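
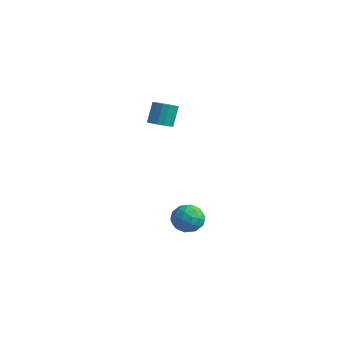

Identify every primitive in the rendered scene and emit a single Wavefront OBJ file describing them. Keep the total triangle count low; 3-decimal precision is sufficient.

v -1.947 -0.603 -3.669
v -1.006 -0.544 -3.929
v -1.534 -1.376 -2.351
v -0.593 -1.317 -2.611
v -1.08 -0.51 -2.349
v -1.335 -0.033 -3.163
v -1.205 -1.887 -3.117
v -1.46 -1.41 -3.931
v -0.548 -1.338 -3.588
v -0.47 -0.486 -3.113
v -2.07 -1.434 -3.167
v -1.992 -0.582 -2.692
v -1.513 -0.506 -3.915
v -1.027 -1.414 -2.365
v -1.313 -0.94 -2.211
v -0.76 -0.905 -2.364
v -1.706 -0.205 -3.464
v -1.153 -0.17 -3.617
v -1.196 -0.15 -2.688
v -1.387 -1.75 -2.663
v -0.834 -1.715 -2.816
v -1.78 -1.015 -3.916
v -1.227 -0.98 -4.069
v -1.344 -1.77 -3.592
v -0.69 -0.938 -3.867
v -0.448 -1.392 -3.092
v -0.807 -1.727 -3.39
v -0.957 -1.447 -3.868
v -0.645 -0.437 -3.588
v -0.402 -0.891 -2.813
v -0.688 -0.417 -2.659
v -0.838 -0.136 -3.138
v -0.375 -0.904 -3.387
v -2.138 -1.029 -3.467
v -1.895 -1.483 -2.692
v -1.702 -1.784 -3.142
v -1.852 -1.503 -3.621
v -2.092 -0.528 -3.188
v -1.85 -0.982 -2.413
v -1.583 -0.473 -2.412
v -1.733 -0.193 -2.89
v -2.165 -1.016 -2.893
v -3.274 -1.101 3.173
v -2.582 -1.089 3.274
v -2.773 -0.527 4.509
v -3.466 -0.539 4.407
v -2.647 -0.794 3.13
v -2.838 -0.232 4.365
v -2.855 -0.569 2.995
v -3.047 -0.007 4.23
v -3.16 -0.466 2.901
v -3.351 0.096 4.136
v -3.491 -0.508 2.869
v -3.682 0.054 4.104
v -3.772 -0.686 2.907
v -3.963 -0.125 4.142
v -3.939 -0.96 3.005
v -4.13 -0.398 4.24
v -3.954 -1.265 3.142
v -4.145 -0.703 4.377
v -3.813 -1.533 3.286
v -4.005 -0.971 4.521
v -3.549 -1.702 3.403
v -3.74 -1.14 4.638
v -3.222 -1.733 3.468
v -3.413 -1.171 4.703
v -2.907 -1.62 3.465
v -3.098 -1.058 4.7
v -2.676 -1.387 3.395
v -2.867 -0.825 4.63
f 1 38 17
f 38 12 41
f 17 41 6
f 38 41 17
f 1 17 13
f 17 6 18
f 13 18 2
f 17 18 13
f 1 13 22
f 13 2 23
f 22 23 8
f 13 23 22
f 1 22 34
f 22 8 37
f 34 37 11
f 22 37 34
f 1 34 38
f 34 11 42
f 38 42 12
f 34 42 38
f 2 18 29
f 18 6 32
f 29 32 10
f 18 32 29
f 6 41 19
f 41 12 40
f 19 40 5
f 41 40 19
f 12 42 39
f 42 11 35
f 39 35 3
f 42 35 39
f 11 37 36
f 37 8 24
f 36 24 7
f 37 24 36
f 8 23 28
f 23 2 25
f 28 25 9
f 23 25 28
f 4 30 16
f 30 10 31
f 16 31 5
f 30 31 16
f 4 16 14
f 16 5 15
f 14 15 3
f 16 15 14
f 4 14 21
f 14 3 20
f 21 20 7
f 14 20 21
f 4 21 26
f 21 7 27
f 26 27 9
f 21 27 26
f 4 26 30
f 26 9 33
f 30 33 10
f 26 33 30
f 5 31 19
f 31 10 32
f 19 32 6
f 31 32 19
f 3 15 39
f 15 5 40
f 39 40 12
f 15 40 39
f 7 20 36
f 20 3 35
f 36 35 11
f 20 35 36
f 9 27 28
f 27 7 24
f 28 24 8
f 27 24 28
f 10 33 29
f 33 9 25
f 29 25 2
f 33 25 29
f 44 43 47
f 44 47 45
f 45 47 48
f 45 48 46
f 47 43 49
f 47 49 48
f 48 49 50
f 48 50 46
f 49 43 51
f 49 51 50
f 50 51 52
f 50 52 46
f 51 43 53
f 51 53 52
f 52 53 54
f 52 54 46
f 53 43 55
f 53 55 54
f 54 55 56
f 54 56 46
f 55 43 57
f 55 57 56
f 56 57 58
f 56 58 46
f 57 43 59
f 57 59 58
f 58 59 60
f 58 60 46
f 59 43 61
f 59 61 60
f 60 61 62
f 60 62 46
f 61 43 63
f 61 63 62
f 62 63 64
f 62 64 46
f 63 43 65
f 63 65 64
f 64 65 66
f 64 66 46
f 65 43 67
f 65 67 66
f 66 67 68
f 66 68 46
f 67 43 69
f 67 69 68
f 68 69 70
f 68 70 46
f 69 43 44
f 69 44 70
f 70 44 45
f 70 45 46



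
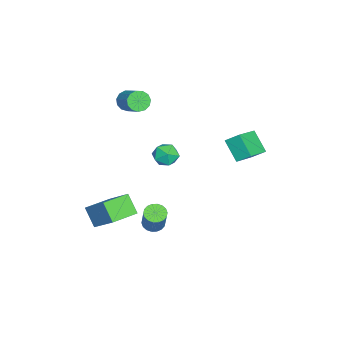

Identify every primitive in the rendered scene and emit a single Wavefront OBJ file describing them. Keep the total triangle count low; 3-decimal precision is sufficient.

v 0.466 -1.531 -4.384
v 1.028 -1.231 -4.741
v 1.936 -0.949 -3.072
v 1.374 -1.249 -2.716
v 0.837 -0.976 -4.68
v 1.744 -0.694 -3.011
v 0.572 -0.83 -4.56
v 1.48 -0.549 -2.892
v 0.286 -0.824 -4.406
v 1.194 -0.542 -2.737
v 0.036 -0.957 -4.247
v 0.944 -0.675 -2.579
v -0.129 -1.204 -4.116
v 0.779 -0.922 -2.447
v -0.176 -1.516 -4.037
v 0.731 -1.234 -2.369
v -0.096 -1.831 -4.028
v 0.812 -1.549 -2.359
v 0.096 -2.086 -4.089
v 1.003 -1.804 -2.42
v 0.36 -2.231 -4.208
v 1.268 -1.95 -2.54
v 0.646 -2.238 -4.363
v 1.554 -1.956 -2.694
v 0.896 -2.105 -4.521
v 1.804 -1.823 -2.853
v 1.061 -1.858 -4.653
v 1.969 -1.576 -2.984
v 1.109 -1.546 -4.731
v 2.016 -1.264 -3.063
v 0.786 -4.159 -2.228
v 1.78 -2.827 -0.802
v 1.498 -3.471 -3.368
v 2.493 -2.139 -1.942
v 2.207 -5.381 -2.078
v 3.202 -4.049 -0.652
v 2.92 -4.693 -3.218
v 3.914 -3.361 -1.792
v -1.854 -0.28 0.237
v -1.344 -0.94 0.705
v -2.676 -1.4 -0.445
v -2.166 -2.06 0.023
v -2.773 -1.497 0.502
v -2.265 -0.805 0.924
v -1.755 -1.535 -0.664
v -1.247 -0.843 -0.242
v -1.282 -1.715 0.149
v -1.911 -1.692 0.869
v -2.109 -0.648 -0.609
v -2.738 -0.625 0.111
v -4.009 -3.838 3.436
v -3.565 -3.786 2.784
v -2.367 -2.89 3.673
v -2.811 -2.942 4.324
v -3.831 -3.429 2.784
v -2.633 -2.533 3.672
v -4.154 -3.203 2.99
v -2.956 -2.306 3.878
v -4.43 -3.177 3.337
v -3.233 -2.281 4.226
v -4.573 -3.362 3.716
v -3.376 -2.466 4.605
v -4.537 -3.698 4.006
v -3.339 -2.802 4.895
v -4.333 -4.079 4.115
v -3.135 -3.182 5.004
v -4.026 -4.383 4.008
v -2.828 -3.486 4.897
v -3.713 -4.514 3.719
v -2.516 -3.617 4.608
v -3.495 -4.431 3.341
v -2.297 -3.534 4.229
v -3.439 -4.159 2.992
v -2.242 -3.263 3.881
v -4.292 3.857 -1.202
v -5.204 3 0.007
v -4.214 4.756 -0.506
v -5.125 3.899 0.704
v -2.595 3.121 -0.444
v -3.506 2.264 0.766
v -2.516 4.02 0.253
v -3.428 3.163 1.462
f 2 1 5
f 2 5 3
f 3 5 6
f 3 6 4
f 5 1 7
f 5 7 6
f 6 7 8
f 6 8 4
f 7 1 9
f 7 9 8
f 8 9 10
f 8 10 4
f 9 1 11
f 9 11 10
f 10 11 12
f 10 12 4
f 11 1 13
f 11 13 12
f 12 13 14
f 12 14 4
f 13 1 15
f 13 15 14
f 14 15 16
f 14 16 4
f 15 1 17
f 15 17 16
f 16 17 18
f 16 18 4
f 17 1 19
f 17 19 18
f 18 19 20
f 18 20 4
f 19 1 21
f 19 21 20
f 20 21 22
f 20 22 4
f 21 1 23
f 21 23 22
f 22 23 24
f 22 24 4
f 23 1 25
f 23 25 24
f 24 25 26
f 24 26 4
f 25 1 27
f 25 27 26
f 26 27 28
f 26 28 4
f 27 1 29
f 27 29 28
f 28 29 30
f 28 30 4
f 29 1 2
f 29 2 30
f 30 2 3
f 30 3 4
f 32 34 31
f 35 32 31
f 31 34 33
f 33 35 31
f 32 38 34
f 36 32 35
f 36 38 32
f 34 38 33
f 37 35 33
f 33 38 37
f 37 36 35
f 38 36 37
f 39 50 44
f 39 44 40
f 39 40 46
f 39 46 49
f 39 49 50
f 40 44 48
f 44 50 43
f 50 49 41
f 49 46 45
f 46 40 47
f 42 48 43
f 42 43 41
f 42 41 45
f 42 45 47
f 42 47 48
f 43 48 44
f 41 43 50
f 45 41 49
f 47 45 46
f 48 47 40
f 52 51 55
f 52 55 53
f 53 55 56
f 53 56 54
f 55 51 57
f 55 57 56
f 56 57 58
f 56 58 54
f 57 51 59
f 57 59 58
f 58 59 60
f 58 60 54
f 59 51 61
f 59 61 60
f 60 61 62
f 60 62 54
f 61 51 63
f 61 63 62
f 62 63 64
f 62 64 54
f 63 51 65
f 63 65 64
f 64 65 66
f 64 66 54
f 65 51 67
f 65 67 66
f 66 67 68
f 66 68 54
f 67 51 69
f 67 69 68
f 68 69 70
f 68 70 54
f 69 51 71
f 69 71 70
f 70 71 72
f 70 72 54
f 71 51 73
f 71 73 72
f 72 73 74
f 72 74 54
f 73 51 52
f 73 52 74
f 74 52 53
f 74 53 54
f 76 78 75
f 79 76 75
f 75 78 77
f 77 79 75
f 76 82 78
f 80 76 79
f 80 82 76
f 78 82 77
f 81 79 77
f 77 82 81
f 81 80 79
f 82 80 81



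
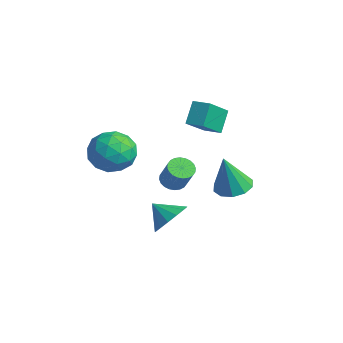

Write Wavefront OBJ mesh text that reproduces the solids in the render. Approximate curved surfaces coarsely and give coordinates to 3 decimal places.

v -1.465 -3.525 3.261
v -1.073 -3.971 2.256
v -3.167 -3.269 2.484
v -2.775 -3.715 1.479
v -2.905 -4.404 2.412
v -1.853 -4.562 2.892
v -2.387 -2.678 1.848
v -1.335 -2.836 2.328
v -1.643 -3.448 1.383
v -1.963 -4.514 1.732
v -2.277 -2.726 3.008
v -2.597 -3.792 3.357
v -1.12 -3.771 2.827
v -3.12 -3.469 1.913
v -3.197 -3.874 2.461
v -2.966 -4.136 1.871
v -1.578 -4.118 3.201
v -1.348 -4.38 2.61
v -2.424 -4.635 2.702
v -2.892 -2.86 2.13
v -2.662 -3.122 1.539
v -1.274 -3.104 2.869
v -1.043 -3.366 2.279
v -1.816 -2.605 2.038
v -1.224 -3.725 1.723
v -2.224 -3.574 1.266
v -1.996 -2.965 1.483
v -1.378 -3.058 1.765
v -1.412 -4.352 1.928
v -2.413 -4.201 1.471
v -2.489 -4.606 2.019
v -1.871 -4.7 2.302
v -1.747 -4.044 1.414
v -1.827 -3.039 3.269
v -2.828 -2.888 2.812
v -2.369 -2.54 2.438
v -1.751 -2.634 2.721
v -2.016 -3.666 3.474
v -3.016 -3.515 3.017
v -2.862 -4.182 2.975
v -2.244 -4.275 3.257
v -2.493 -3.196 3.326
v -3.348 2.163 2.779
v -2.807 0.864 3.885
v -2.565 2.574 2.879
v -2.024 1.275 3.985
v -2.876 1.505 1.775
v -2.335 0.206 2.881
v -2.093 1.916 1.875
v -1.552 0.617 2.981
v 0.595 -2.287 -0.863
v 1.087 -1.96 -0.081
v -0.215 -2.753 -0.157
v 0.767 -1.585 -0.201
v 0.401 -1.398 -0.498
v 0.086 -1.45 -0.893
v -0.092 -1.726 -1.28
v -0.086 -2.152 -1.555
v 0.102 -2.615 -1.644
v 0.422 -2.99 -1.524
v 0.789 -3.176 -1.227
v 1.103 -3.125 -0.832
v 1.281 -2.849 -0.445
v 1.275 -2.422 -0.17
v 0.202 1.1 -0.067
v 0.948 0.601 -0.215
v 0.218 0.56 1.847
v 1.111 1.119 -0.07
v 0.928 1.63 0.076
v 0.466 1.939 0.167
v -0.096 1.927 0.169
v -0.545 1.6 0.08
v -0.708 1.082 -0.065
v -0.524 0.571 -0.211
v -0.063 0.262 -0.302
v 0.499 0.274 -0.304
v -2.521 -0.315 -0.693
v -2.143 0.16 -0.924
v -1.38 0.13 0.262
v -1.759 -0.345 0.493
v -2.322 0.293 -0.805
v -1.56 0.264 0.38
v -2.533 0.334 -0.669
v -1.77 0.305 0.517
v -2.741 0.276 -0.537
v -1.979 0.247 0.649
v -2.916 0.128 -0.428
v -2.154 0.099 0.758
v -3.031 -0.087 -0.36
v -2.268 -0.117 0.826
v -3.068 -0.338 -0.342
v -2.306 -0.367 0.844
v -3.022 -0.584 -0.378
v -2.26 -0.614 0.808
v -2.9 -0.79 -0.462
v -2.137 -0.82 0.724
v -2.72 -0.924 -0.58
v -1.958 -0.953 0.605
v -2.51 -0.965 -0.717
v -1.747 -0.994 0.469
v -2.301 -0.907 -0.849
v -1.539 -0.936 0.337
v -2.126 -0.759 -0.958
v -1.364 -0.788 0.228
v -2.012 -0.543 -1.026
v -1.249 -0.573 0.16
v -1.974 -0.293 -1.044
v -1.212 -0.322 0.142
v -2.02 -0.046 -1.008
v -1.258 -0.076 0.178
f 1 38 17
f 38 12 41
f 17 41 6
f 38 41 17
f 1 17 13
f 17 6 18
f 13 18 2
f 17 18 13
f 1 13 22
f 13 2 23
f 22 23 8
f 13 23 22
f 1 22 34
f 22 8 37
f 34 37 11
f 22 37 34
f 1 34 38
f 34 11 42
f 38 42 12
f 34 42 38
f 2 18 29
f 18 6 32
f 29 32 10
f 18 32 29
f 6 41 19
f 41 12 40
f 19 40 5
f 41 40 19
f 12 42 39
f 42 11 35
f 39 35 3
f 42 35 39
f 11 37 36
f 37 8 24
f 36 24 7
f 37 24 36
f 8 23 28
f 23 2 25
f 28 25 9
f 23 25 28
f 4 30 16
f 30 10 31
f 16 31 5
f 30 31 16
f 4 16 14
f 16 5 15
f 14 15 3
f 16 15 14
f 4 14 21
f 14 3 20
f 21 20 7
f 14 20 21
f 4 21 26
f 21 7 27
f 26 27 9
f 21 27 26
f 4 26 30
f 26 9 33
f 30 33 10
f 26 33 30
f 5 31 19
f 31 10 32
f 19 32 6
f 31 32 19
f 3 15 39
f 15 5 40
f 39 40 12
f 15 40 39
f 7 20 36
f 20 3 35
f 36 35 11
f 20 35 36
f 9 27 28
f 27 7 24
f 28 24 8
f 27 24 28
f 10 33 29
f 33 9 25
f 29 25 2
f 33 25 29
f 44 46 43
f 47 44 43
f 43 46 45
f 45 47 43
f 44 50 46
f 48 44 47
f 48 50 44
f 46 50 45
f 49 47 45
f 45 50 49
f 49 48 47
f 50 48 49
f 52 51 54
f 52 54 53
f 54 51 55
f 54 55 53
f 55 51 56
f 55 56 53
f 56 51 57
f 56 57 53
f 57 51 58
f 57 58 53
f 58 51 59
f 58 59 53
f 59 51 60
f 59 60 53
f 60 51 61
f 60 61 53
f 61 51 62
f 61 62 53
f 62 51 63
f 62 63 53
f 63 51 64
f 63 64 53
f 64 51 52
f 64 52 53
f 66 65 68
f 66 68 67
f 68 65 69
f 68 69 67
f 69 65 70
f 69 70 67
f 70 65 71
f 70 71 67
f 71 65 72
f 71 72 67
f 72 65 73
f 72 73 67
f 73 65 74
f 73 74 67
f 74 65 75
f 74 75 67
f 75 65 76
f 75 76 67
f 76 65 66
f 76 66 67
f 78 77 81
f 78 81 79
f 79 81 82
f 79 82 80
f 81 77 83
f 81 83 82
f 82 83 84
f 82 84 80
f 83 77 85
f 83 85 84
f 84 85 86
f 84 86 80
f 85 77 87
f 85 87 86
f 86 87 88
f 86 88 80
f 87 77 89
f 87 89 88
f 88 89 90
f 88 90 80
f 89 77 91
f 89 91 90
f 90 91 92
f 90 92 80
f 91 77 93
f 91 93 92
f 92 93 94
f 92 94 80
f 93 77 95
f 93 95 94
f 94 95 96
f 94 96 80
f 95 77 97
f 95 97 96
f 96 97 98
f 96 98 80
f 97 77 99
f 97 99 98
f 98 99 100
f 98 100 80
f 99 77 101
f 99 101 100
f 100 101 102
f 100 102 80
f 101 77 103
f 101 103 102
f 102 103 104
f 102 104 80
f 103 77 105
f 103 105 104
f 104 105 106
f 104 106 80
f 105 77 107
f 105 107 106
f 106 107 108
f 106 108 80
f 107 77 109
f 107 109 108
f 108 109 110
f 108 110 80
f 109 77 78
f 109 78 110
f 110 78 79
f 110 79 80



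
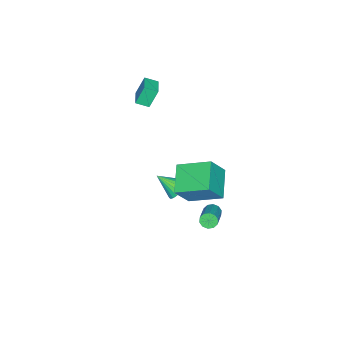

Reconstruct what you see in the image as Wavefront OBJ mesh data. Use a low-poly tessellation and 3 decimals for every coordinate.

v 4.491 2.064 -0.14
v 2.993 1.342 0.55
v 4.005 3.863 0.69
v 2.507 3.141 1.379
v 5.313 1.659 1.221
v 3.815 0.937 1.91
v 4.827 3.458 2.05
v 3.329 2.736 2.74
v 1.848 2.061 -3.843
v 2.139 1.841 -4.213
v 3.423 2.319 -3.488
v 3.132 2.539 -3.117
v 2.077 2.144 -4.302
v 3.361 2.621 -3.577
v 1.927 2.414 -4.216
v 3.211 2.892 -3.491
v 1.747 2.55 -3.987
v 3.031 3.028 -3.262
v 1.606 2.499 -3.703
v 2.89 2.977 -2.978
v 1.557 2.281 -3.472
v 2.841 2.759 -2.747
v 1.619 1.979 -3.383
v 2.903 2.456 -2.658
v 1.769 1.708 -3.469
v 3.053 2.186 -2.744
v 1.949 1.572 -3.698
v 3.233 2.05 -2.973
v 2.09 1.623 -3.982
v 3.374 2.101 -3.257
v 2.776 0.413 -1.676
v 3.042 0.038 -2.243
v 3.064 -0.733 -0.784
v 3.289 0.18 -2.14
v 3.448 0.362 -1.957
v 3.491 0.554 -1.725
v 3.41 0.721 -1.485
v 3.22 0.834 -1.277
v 2.953 0.875 -1.139
v 2.655 0.836 -1.093
v 2.379 0.724 -1.149
v 2.171 0.558 -1.295
v 2.068 0.367 -1.507
v 2.087 0.184 -1.749
v 2.226 0.04 -1.977
v 2.46 -0.039 -2.154
v 2.748 -0.04 -2.248
v 0.773 -3.388 3.337
v 0.341 -3.071 4.51
v 0.444 -2.713 3.033
v 0.012 -2.396 4.206
v 1.708 -2.844 3.534
v 1.276 -2.527 4.707
v 1.379 -2.169 3.23
v 0.947 -1.852 4.403
f 2 4 1
f 5 2 1
f 1 4 3
f 3 5 1
f 2 8 4
f 6 2 5
f 6 8 2
f 4 8 3
f 7 5 3
f 3 8 7
f 7 6 5
f 8 6 7
f 10 9 13
f 10 13 11
f 11 13 14
f 11 14 12
f 13 9 15
f 13 15 14
f 14 15 16
f 14 16 12
f 15 9 17
f 15 17 16
f 16 17 18
f 16 18 12
f 17 9 19
f 17 19 18
f 18 19 20
f 18 20 12
f 19 9 21
f 19 21 20
f 20 21 22
f 20 22 12
f 21 9 23
f 21 23 22
f 22 23 24
f 22 24 12
f 23 9 25
f 23 25 24
f 24 25 26
f 24 26 12
f 25 9 27
f 25 27 26
f 26 27 28
f 26 28 12
f 27 9 29
f 27 29 28
f 28 29 30
f 28 30 12
f 29 9 10
f 29 10 30
f 30 10 11
f 30 11 12
f 32 31 34
f 32 34 33
f 34 31 35
f 34 35 33
f 35 31 36
f 35 36 33
f 36 31 37
f 36 37 33
f 37 31 38
f 37 38 33
f 38 31 39
f 38 39 33
f 39 31 40
f 39 40 33
f 40 31 41
f 40 41 33
f 41 31 42
f 41 42 33
f 42 31 43
f 42 43 33
f 43 31 44
f 43 44 33
f 44 31 45
f 44 45 33
f 45 31 46
f 45 46 33
f 46 31 47
f 46 47 33
f 47 31 32
f 47 32 33
f 49 51 48
f 52 49 48
f 48 51 50
f 50 52 48
f 49 55 51
f 53 49 52
f 53 55 49
f 51 55 50
f 54 52 50
f 50 55 54
f 54 53 52
f 55 53 54



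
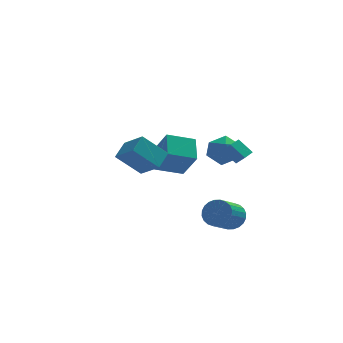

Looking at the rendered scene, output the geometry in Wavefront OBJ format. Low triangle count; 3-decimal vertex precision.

v 3.576 -2.995 -1.561
v 4.302 -3.588 -1.489
v 3.31 -4.697 -0.607
v 2.584 -4.105 -0.679
v 4.345 -3.385 -1.186
v 3.353 -4.494 -0.304
v 4.27 -3.123 -0.94
v 3.278 -4.232 -0.058
v 4.09 -2.842 -0.789
v 3.098 -3.951 0.093
v 3.832 -2.584 -0.756
v 2.84 -3.693 0.126
v 3.534 -2.388 -0.845
v 2.542 -3.498 0.037
v 3.243 -2.285 -1.043
v 2.251 -3.395 -0.161
v 3.003 -2.291 -1.32
v 2.011 -3.4 -0.438
v 2.85 -2.403 -1.633
v 1.858 -3.512 -0.751
v 2.807 -2.606 -1.936
v 1.815 -3.715 -1.054
v 2.882 -2.868 -2.182
v 1.89 -3.977 -1.3
v 3.062 -3.149 -2.333
v 2.07 -4.258 -1.451
v 3.32 -3.407 -2.366
v 2.328 -4.516 -1.484
v 3.618 -3.602 -2.277
v 2.626 -4.712 -1.395
v 3.909 -3.705 -2.079
v 2.917 -4.815 -1.197
v 4.149 -3.7 -1.802
v 3.157 -4.809 -0.92
v -1.866 -2.987 3.902
v -1.232 -2.019 4.516
v -2.729 -1.816 2.947
v -2.095 -0.848 3.561
v -0.445 -3.052 2.539
v 0.189 -2.084 3.153
v -1.308 -1.881 1.584
v -0.674 -0.913 2.198
v 1.779 3.137 -0.945
v 0.047 2.96 -0.382
v 1.919 4.661 -0.036
v 0.187 4.484 0.527
v 2.433 2.076 0.733
v 0.701 1.899 1.296
v 2.573 3.6 1.642
v 0.841 3.423 2.205
v 2.904 -3.762 3.936
v 3.309 -4.218 4.542
v 3.434 -3.146 4.045
v 3.839 -3.602 4.652
v 3.601 -4.218 3.128
v 4.006 -4.674 3.735
v 4.131 -3.602 3.238
v 4.536 -4.058 3.844
v 3.064 -0.051 2.929
v 4.158 -0.217 2.792
v 2.762 -1.803 2.628
v 3.856 -1.969 2.491
v 3.452 -1.718 3.499
v 3.639 -0.635 3.685
v 3.281 -1.385 1.735
v 3.468 -0.302 1.921
v 4.292 -1.041 2.054
v 4.397 -1.246 3.145
v 2.523 -0.774 2.275
v 2.628 -0.979 3.366
f 2 1 5
f 2 5 3
f 3 5 6
f 3 6 4
f 5 1 7
f 5 7 6
f 6 7 8
f 6 8 4
f 7 1 9
f 7 9 8
f 8 9 10
f 8 10 4
f 9 1 11
f 9 11 10
f 10 11 12
f 10 12 4
f 11 1 13
f 11 13 12
f 12 13 14
f 12 14 4
f 13 1 15
f 13 15 14
f 14 15 16
f 14 16 4
f 15 1 17
f 15 17 16
f 16 17 18
f 16 18 4
f 17 1 19
f 17 19 18
f 18 19 20
f 18 20 4
f 19 1 21
f 19 21 20
f 20 21 22
f 20 22 4
f 21 1 23
f 21 23 22
f 22 23 24
f 22 24 4
f 23 1 25
f 23 25 24
f 24 25 26
f 24 26 4
f 25 1 27
f 25 27 26
f 26 27 28
f 26 28 4
f 27 1 29
f 27 29 28
f 28 29 30
f 28 30 4
f 29 1 31
f 29 31 30
f 30 31 32
f 30 32 4
f 31 1 33
f 31 33 32
f 32 33 34
f 32 34 4
f 33 1 2
f 33 2 34
f 34 2 3
f 34 3 4
f 36 38 35
f 39 36 35
f 35 38 37
f 37 39 35
f 36 42 38
f 40 36 39
f 40 42 36
f 38 42 37
f 41 39 37
f 37 42 41
f 41 40 39
f 42 40 41
f 44 46 43
f 47 44 43
f 43 46 45
f 45 47 43
f 44 50 46
f 48 44 47
f 48 50 44
f 46 50 45
f 49 47 45
f 45 50 49
f 49 48 47
f 50 48 49
f 52 54 51
f 55 52 51
f 51 54 53
f 53 55 51
f 52 58 54
f 56 52 55
f 56 58 52
f 54 58 53
f 57 55 53
f 53 58 57
f 57 56 55
f 58 56 57
f 59 70 64
f 59 64 60
f 59 60 66
f 59 66 69
f 59 69 70
f 60 64 68
f 64 70 63
f 70 69 61
f 69 66 65
f 66 60 67
f 62 68 63
f 62 63 61
f 62 61 65
f 62 65 67
f 62 67 68
f 63 68 64
f 61 63 70
f 65 61 69
f 67 65 66
f 68 67 60



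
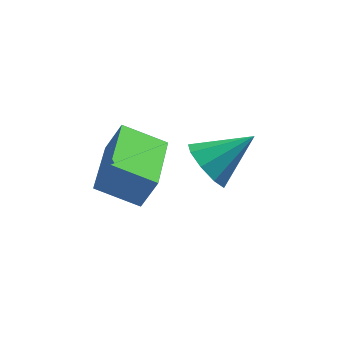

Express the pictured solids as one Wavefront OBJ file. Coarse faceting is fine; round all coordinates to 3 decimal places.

v -3.821 -3.388 -0.209
v -3.332 -3.347 0.82
v -3.416 -1.356 -0.482
v -2.928 -1.315 0.547
v -2.532 -3.725 -0.807
v -2.044 -3.684 0.222
v -2.128 -1.693 -1.08
v -1.639 -1.652 -0.051
v -0.448 -0.914 -2.062
v 0.091 -1.158 -2.766
v 0.968 -0.506 -1.118
v -0.056 -0.547 -2.809
v -0.387 -0.109 -2.502
v -0.746 -0.047 -1.989
v -0.966 -0.391 -1.51
v -0.944 -0.98 -1.289
v -0.689 -1.538 -1.43
v -0.322 -1.804 -1.866
v -0.014 -1.654 -2.394
f 2 4 1
f 5 2 1
f 1 4 3
f 3 5 1
f 2 8 4
f 6 2 5
f 6 8 2
f 4 8 3
f 7 5 3
f 3 8 7
f 7 6 5
f 8 6 7
f 10 9 12
f 10 12 11
f 12 9 13
f 12 13 11
f 13 9 14
f 13 14 11
f 14 9 15
f 14 15 11
f 15 9 16
f 15 16 11
f 16 9 17
f 16 17 11
f 17 9 18
f 17 18 11
f 18 9 19
f 18 19 11
f 19 9 10
f 19 10 11



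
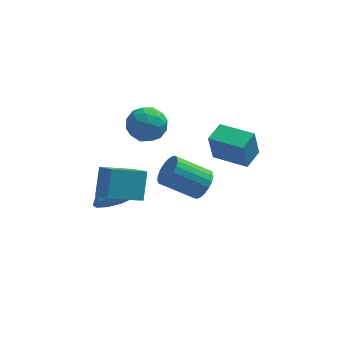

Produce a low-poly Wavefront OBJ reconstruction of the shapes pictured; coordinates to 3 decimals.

v -2.936 -3.115 1.874
v -2.718 -2.051 3.169
v -3.545 -2.076 1.122
v -3.327 -1.012 2.416
v -1.193 -2.608 1.164
v -0.975 -1.544 2.458
v -1.802 -1.569 0.411
v -1.584 -0.505 1.706
v -1.525 4.763 0.825
v -0.634 5.033 1.528
v -1.146 2.927 1.052
v -0.255 3.197 1.755
v -1.353 3.385 2.105
v -1.587 4.52 1.965
v -0.193 3.44 0.615
v -0.427 4.575 0.475
v 0.189 4.216 1.399
v -0.527 4.182 2.319
v -1.253 3.778 0.261
v -1.969 3.744 1.181
v -1.113 5.059 1.157
v -0.667 2.901 1.423
v -1.312 3.011 1.629
v -0.789 3.17 2.042
v -1.673 4.757 1.413
v -1.149 4.916 1.827
v -1.571 3.947 2.166
v -0.631 3.044 0.753
v -0.107 3.203 1.167
v -0.991 4.79 0.538
v -0.468 4.949 0.951
v -0.209 4.013 0.414
v -0.105 4.738 1.494
v 0.118 3.659 1.627
v 0.154 3.802 0.957
v 0.016 4.469 0.875
v -0.526 4.718 2.035
v -0.304 3.639 2.169
v -0.949 3.749 2.374
v -1.086 4.416 2.292
v -0.043 4.237 1.959
v -1.476 4.321 0.411
v -1.254 3.242 0.545
v -0.694 3.544 0.288
v -0.831 4.211 0.206
v -1.898 4.301 0.953
v -1.675 3.222 1.086
v -1.796 3.491 1.705
v -1.934 4.158 1.623
v -1.737 3.723 0.621
v 1.752 -1.962 1.726
v 2.234 -1.684 2.434
v 0.49 -1.579 3.581
v 0.008 -1.858 2.874
v 2.144 -1.36 2.268
v 0.401 -1.256 3.415
v 1.987 -1.141 2.009
v 0.243 -1.036 3.156
v 1.789 -1.064 1.701
v 0.045 -0.959 2.848
v 1.585 -1.142 1.397
v -0.159 -1.037 2.545
v 1.409 -1.361 1.151
v -0.335 -1.257 2.298
v 1.293 -1.685 1.003
v -0.451 -1.581 2.151
v 1.256 -2.057 0.981
v -0.488 -1.952 2.128
v 1.305 -2.412 1.088
v -0.439 -2.308 2.235
v 1.431 -2.69 1.305
v -0.313 -2.585 2.452
v 1.613 -2.842 1.595
v -0.131 -2.737 2.742
v 1.818 -2.841 1.908
v 0.074 -2.737 3.055
v 2.013 -2.689 2.189
v 0.269 -2.584 3.336
v 2.162 -2.411 2.39
v 0.418 -2.306 3.537
v 2.24 -2.056 2.477
v 0.496 -1.951 3.624
v 4.13 0.598 0.686
v 3.857 0.421 2.375
v 2.444 1.699 0.529
v 2.171 1.522 2.218
v 4.789 1.638 0.902
v 4.516 1.461 2.591
v 3.103 2.739 0.745
v 2.83 2.562 2.434
v -2.708 0.456 -1.819
v -2.098 0.158 -1.004
v -3.192 2.084 -0.861
v -1.71 0.55 -1.475
v -1.789 0.898 -2.106
v -2.298 1.039 -2.603
v -2.999 0.907 -2.733
v -3.564 0.564 -2.435
v -3.729 0.17 -1.849
v -3.416 -0.09 -1.248
v -2.772 -0.095 -0.915
f 2 4 1
f 5 2 1
f 1 4 3
f 3 5 1
f 2 8 4
f 6 2 5
f 6 8 2
f 4 8 3
f 7 5 3
f 3 8 7
f 7 6 5
f 8 6 7
f 9 46 25
f 46 20 49
f 25 49 14
f 46 49 25
f 9 25 21
f 25 14 26
f 21 26 10
f 25 26 21
f 9 21 30
f 21 10 31
f 30 31 16
f 21 31 30
f 9 30 42
f 30 16 45
f 42 45 19
f 30 45 42
f 9 42 46
f 42 19 50
f 46 50 20
f 42 50 46
f 10 26 37
f 26 14 40
f 37 40 18
f 26 40 37
f 14 49 27
f 49 20 48
f 27 48 13
f 49 48 27
f 20 50 47
f 50 19 43
f 47 43 11
f 50 43 47
f 19 45 44
f 45 16 32
f 44 32 15
f 45 32 44
f 16 31 36
f 31 10 33
f 36 33 17
f 31 33 36
f 12 38 24
f 38 18 39
f 24 39 13
f 38 39 24
f 12 24 22
f 24 13 23
f 22 23 11
f 24 23 22
f 12 22 29
f 22 11 28
f 29 28 15
f 22 28 29
f 12 29 34
f 29 15 35
f 34 35 17
f 29 35 34
f 12 34 38
f 34 17 41
f 38 41 18
f 34 41 38
f 13 39 27
f 39 18 40
f 27 40 14
f 39 40 27
f 11 23 47
f 23 13 48
f 47 48 20
f 23 48 47
f 15 28 44
f 28 11 43
f 44 43 19
f 28 43 44
f 17 35 36
f 35 15 32
f 36 32 16
f 35 32 36
f 18 41 37
f 41 17 33
f 37 33 10
f 41 33 37
f 52 51 55
f 52 55 53
f 53 55 56
f 53 56 54
f 55 51 57
f 55 57 56
f 56 57 58
f 56 58 54
f 57 51 59
f 57 59 58
f 58 59 60
f 58 60 54
f 59 51 61
f 59 61 60
f 60 61 62
f 60 62 54
f 61 51 63
f 61 63 62
f 62 63 64
f 62 64 54
f 63 51 65
f 63 65 64
f 64 65 66
f 64 66 54
f 65 51 67
f 65 67 66
f 66 67 68
f 66 68 54
f 67 51 69
f 67 69 68
f 68 69 70
f 68 70 54
f 69 51 71
f 69 71 70
f 70 71 72
f 70 72 54
f 71 51 73
f 71 73 72
f 72 73 74
f 72 74 54
f 73 51 75
f 73 75 74
f 74 75 76
f 74 76 54
f 75 51 77
f 75 77 76
f 76 77 78
f 76 78 54
f 77 51 79
f 77 79 78
f 78 79 80
f 78 80 54
f 79 51 81
f 79 81 80
f 80 81 82
f 80 82 54
f 81 51 52
f 81 52 82
f 82 52 53
f 82 53 54
f 84 86 83
f 87 84 83
f 83 86 85
f 85 87 83
f 84 90 86
f 88 84 87
f 88 90 84
f 86 90 85
f 89 87 85
f 85 90 89
f 89 88 87
f 90 88 89
f 92 91 94
f 92 94 93
f 94 91 95
f 94 95 93
f 95 91 96
f 95 96 93
f 96 91 97
f 96 97 93
f 97 91 98
f 97 98 93
f 98 91 99
f 98 99 93
f 99 91 100
f 99 100 93
f 100 91 101
f 100 101 93
f 101 91 92
f 101 92 93



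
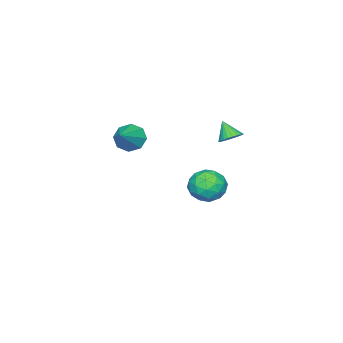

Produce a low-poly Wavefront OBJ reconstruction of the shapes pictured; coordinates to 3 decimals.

v -3.171 -0.095 -0.039
v -2.596 -0.299 -0.053
v -3.369 -0.705 0.779
v -2.575 -0.112 0.093
v -2.645 0.078 0.218
v -2.795 0.242 0.303
v -3.002 0.355 0.337
v -3.235 0.399 0.314
v -3.458 0.368 0.236
v -3.637 0.266 0.117
v -3.745 0.11 -0.026
v -3.766 -0.078 -0.171
v -3.696 -0.268 -0.296
v -3.547 -0.432 -0.382
v -3.34 -0.544 -0.415
v -3.107 -0.588 -0.392
v -2.884 -0.557 -0.315
v -2.705 -0.456 -0.196
v -2.677 -0.433 -3.823
v -2.025 -1.06 -3.45
v -3.855 -1.32 -3.25
v -3.203 -1.947 -2.877
v -3.29 -1.049 -2.5
v -2.562 -0.5 -2.854
v -3.318 -1.88 -3.846
v -2.59 -1.331 -4.2
v -2.421 -1.953 -3.464
v -2.404 -1.44 -2.633
v -3.476 -0.94 -4.067
v -3.459 -0.427 -3.236
v -2.247 -0.669 -3.686
v -3.633 -1.711 -3.014
v -3.684 -1.184 -2.792
v -3.3 -1.552 -2.573
v -2.563 -0.34 -3.336
v -2.18 -0.708 -3.117
v -2.923 -0.702 -2.559
v -3.7 -1.672 -3.583
v -3.317 -2.04 -3.364
v -2.58 -0.828 -4.127
v -2.196 -1.196 -3.908
v -2.957 -1.678 -4.141
v -2.097 -1.562 -3.476
v -2.79 -2.083 -3.14
v -2.857 -2.044 -3.709
v -2.429 -1.722 -3.917
v -2.087 -1.26 -2.987
v -2.779 -1.781 -2.651
v -2.83 -1.254 -2.429
v -2.402 -0.932 -2.637
v -2.32 -1.785 -2.996
v -3.101 -0.599 -4.049
v -3.793 -1.12 -3.713
v -3.478 -1.448 -4.063
v -3.05 -1.126 -4.271
v -3.09 -0.297 -3.56
v -3.783 -0.818 -3.224
v -3.451 -0.658 -2.783
v -3.023 -0.336 -2.991
v -3.56 -0.595 -3.704
v 2.214 -1.695 1.766
v 2.563 -1.521 1.125
v 3.466 -1.305 2.554
v 2.281 -1.074 1.351
v 1.96 -0.992 1.82
v 1.788 -1.322 2.257
v 1.865 -1.87 2.407
v 2.147 -2.317 2.181
v 2.468 -2.399 1.712
v 2.64 -2.069 1.275
f 2 1 4
f 2 4 3
f 4 1 5
f 4 5 3
f 5 1 6
f 5 6 3
f 6 1 7
f 6 7 3
f 7 1 8
f 7 8 3
f 8 1 9
f 8 9 3
f 9 1 10
f 9 10 3
f 10 1 11
f 10 11 3
f 11 1 12
f 11 12 3
f 12 1 13
f 12 13 3
f 13 1 14
f 13 14 3
f 14 1 15
f 14 15 3
f 15 1 16
f 15 16 3
f 16 1 17
f 16 17 3
f 17 1 18
f 17 18 3
f 18 1 2
f 18 2 3
f 19 56 35
f 56 30 59
f 35 59 24
f 56 59 35
f 19 35 31
f 35 24 36
f 31 36 20
f 35 36 31
f 19 31 40
f 31 20 41
f 40 41 26
f 31 41 40
f 19 40 52
f 40 26 55
f 52 55 29
f 40 55 52
f 19 52 56
f 52 29 60
f 56 60 30
f 52 60 56
f 20 36 47
f 36 24 50
f 47 50 28
f 36 50 47
f 24 59 37
f 59 30 58
f 37 58 23
f 59 58 37
f 30 60 57
f 60 29 53
f 57 53 21
f 60 53 57
f 29 55 54
f 55 26 42
f 54 42 25
f 55 42 54
f 26 41 46
f 41 20 43
f 46 43 27
f 41 43 46
f 22 48 34
f 48 28 49
f 34 49 23
f 48 49 34
f 22 34 32
f 34 23 33
f 32 33 21
f 34 33 32
f 22 32 39
f 32 21 38
f 39 38 25
f 32 38 39
f 22 39 44
f 39 25 45
f 44 45 27
f 39 45 44
f 22 44 48
f 44 27 51
f 48 51 28
f 44 51 48
f 23 49 37
f 49 28 50
f 37 50 24
f 49 50 37
f 21 33 57
f 33 23 58
f 57 58 30
f 33 58 57
f 25 38 54
f 38 21 53
f 54 53 29
f 38 53 54
f 27 45 46
f 45 25 42
f 46 42 26
f 45 42 46
f 28 51 47
f 51 27 43
f 47 43 20
f 51 43 47
f 62 61 64
f 62 64 63
f 64 61 65
f 64 65 63
f 65 61 66
f 65 66 63
f 66 61 67
f 66 67 63
f 67 61 68
f 67 68 63
f 68 61 69
f 68 69 63
f 69 61 70
f 69 70 63
f 70 61 62
f 70 62 63



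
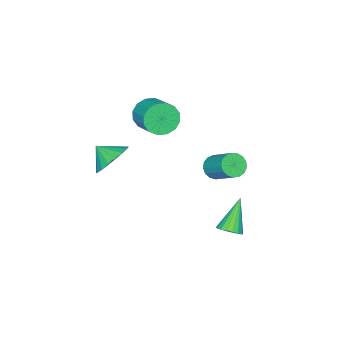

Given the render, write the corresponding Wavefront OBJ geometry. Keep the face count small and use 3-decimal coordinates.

v -2.102 4.026 -3.534
v -1.659 3.648 -3.244
v -3.298 3.734 -2.086
v -1.598 3.911 -3.14
v -1.636 4.197 -3.114
v -1.767 4.449 -3.171
v -1.964 4.617 -3.3
v -2.188 4.668 -3.475
v -2.396 4.592 -3.662
v -2.545 4.403 -3.823
v -2.606 4.141 -3.927
v -2.568 3.855 -3.953
v -2.438 3.603 -3.896
v -2.24 3.435 -3.767
v -2.016 3.384 -3.592
v -1.809 3.46 -3.405
v -1.175 -2.246 -1.113
v -0.713 -2.774 -1.921
v -1.025 -3.134 -0.447
v -0.345 -2.556 -1.713
v -0.14 -2.277 -1.386
v -0.141 -1.991 -1.005
v -0.346 -1.756 -0.645
v -0.716 -1.618 -0.378
v -1.176 -1.604 -0.257
v -1.636 -1.718 -0.305
v -2.004 -1.936 -0.513
v -2.209 -2.215 -0.84
v -2.208 -2.5 -1.221
v -2.003 -2.736 -1.581
v -1.633 -2.874 -1.848
v -1.173 -2.887 -1.969
v -3.46 -1.79 1.069
v -2.965 -1.642 0.295
v -2.325 -0.422 0.938
v -2.82 -0.57 1.711
v -3.373 -1.395 0.231
v -2.733 -0.175 0.874
v -3.804 -1.253 0.392
v -3.164 -0.033 1.034
v -4.143 -1.255 0.734
v -3.503 -0.035 1.376
v -4.299 -1.401 1.165
v -3.659 -0.181 1.808
v -4.23 -1.651 1.571
v -3.59 -0.431 2.213
v -3.955 -1.938 1.842
v -3.315 -0.718 2.485
v -3.547 -2.185 1.906
v -2.907 -0.965 2.549
v -3.116 -2.327 1.746
v -2.476 -1.107 2.388
v -2.777 -2.325 1.404
v -2.137 -1.105 2.046
v -2.621 -2.179 0.972
v -1.981 -0.959 1.615
v -2.69 -1.929 0.567
v -2.05 -0.709 1.209
v -3.579 2.047 -0.937
v -2.98 2.152 -1.242
v -2.662 3.458 -0.168
v -3.261 3.353 0.137
v -3.187 2.34 -1.409
v -2.869 3.645 -0.336
v -3.483 2.46 -1.468
v -3.165 3.766 -0.395
v -3.802 2.487 -1.405
v -3.483 3.792 -0.332
v -4.069 2.412 -1.235
v -3.751 3.718 -0.162
v -4.224 2.254 -0.997
v -3.906 3.56 0.076
v -4.232 2.048 -0.745
v -3.913 3.354 0.329
v -4.09 1.843 -0.536
v -3.771 3.148 0.537
v -3.831 1.684 -0.42
v -3.512 2.989 0.653
v -3.514 1.608 -0.422
v -3.196 2.914 0.652
v -3.212 1.633 -0.541
v -2.894 2.939 0.532
v -2.995 1.753 -0.752
v -2.676 3.058 0.322
v -2.911 1.94 -1.004
v -2.593 3.246 0.069
f 2 1 4
f 2 4 3
f 4 1 5
f 4 5 3
f 5 1 6
f 5 6 3
f 6 1 7
f 6 7 3
f 7 1 8
f 7 8 3
f 8 1 9
f 8 9 3
f 9 1 10
f 9 10 3
f 10 1 11
f 10 11 3
f 11 1 12
f 11 12 3
f 12 1 13
f 12 13 3
f 13 1 14
f 13 14 3
f 14 1 15
f 14 15 3
f 15 1 16
f 15 16 3
f 16 1 2
f 16 2 3
f 18 17 20
f 18 20 19
f 20 17 21
f 20 21 19
f 21 17 22
f 21 22 19
f 22 17 23
f 22 23 19
f 23 17 24
f 23 24 19
f 24 17 25
f 24 25 19
f 25 17 26
f 25 26 19
f 26 17 27
f 26 27 19
f 27 17 28
f 27 28 19
f 28 17 29
f 28 29 19
f 29 17 30
f 29 30 19
f 30 17 31
f 30 31 19
f 31 17 32
f 31 32 19
f 32 17 18
f 32 18 19
f 34 33 37
f 34 37 35
f 35 37 38
f 35 38 36
f 37 33 39
f 37 39 38
f 38 39 40
f 38 40 36
f 39 33 41
f 39 41 40
f 40 41 42
f 40 42 36
f 41 33 43
f 41 43 42
f 42 43 44
f 42 44 36
f 43 33 45
f 43 45 44
f 44 45 46
f 44 46 36
f 45 33 47
f 45 47 46
f 46 47 48
f 46 48 36
f 47 33 49
f 47 49 48
f 48 49 50
f 48 50 36
f 49 33 51
f 49 51 50
f 50 51 52
f 50 52 36
f 51 33 53
f 51 53 52
f 52 53 54
f 52 54 36
f 53 33 55
f 53 55 54
f 54 55 56
f 54 56 36
f 55 33 57
f 55 57 56
f 56 57 58
f 56 58 36
f 57 33 34
f 57 34 58
f 58 34 35
f 58 35 36
f 60 59 63
f 60 63 61
f 61 63 64
f 61 64 62
f 63 59 65
f 63 65 64
f 64 65 66
f 64 66 62
f 65 59 67
f 65 67 66
f 66 67 68
f 66 68 62
f 67 59 69
f 67 69 68
f 68 69 70
f 68 70 62
f 69 59 71
f 69 71 70
f 70 71 72
f 70 72 62
f 71 59 73
f 71 73 72
f 72 73 74
f 72 74 62
f 73 59 75
f 73 75 74
f 74 75 76
f 74 76 62
f 75 59 77
f 75 77 76
f 76 77 78
f 76 78 62
f 77 59 79
f 77 79 78
f 78 79 80
f 78 80 62
f 79 59 81
f 79 81 80
f 80 81 82
f 80 82 62
f 81 59 83
f 81 83 82
f 82 83 84
f 82 84 62
f 83 59 85
f 83 85 84
f 84 85 86
f 84 86 62
f 85 59 60
f 85 60 86
f 86 60 61
f 86 61 62



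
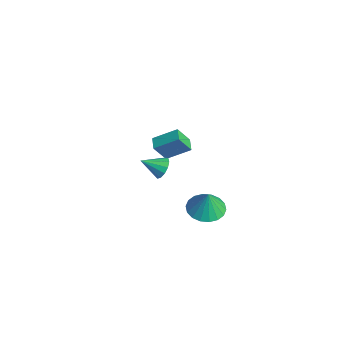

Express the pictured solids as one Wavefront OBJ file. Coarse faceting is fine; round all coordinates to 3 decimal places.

v -4.385 2.716 -4.005
v -4.443 1.981 -2.839
v -3.759 3.957 -3.192
v -3.817 3.221 -2.026
v -3.603 2.419 -4.154
v -3.661 1.683 -2.988
v -2.977 3.659 -3.341
v -3.035 2.924 -2.175
v 1.778 -0.381 0.689
v 2.005 -0.097 1.275
v 1.342 -1.399 1.351
v 1.64 0.028 1.226
v 1.319 0.023 1.007
v 1.143 -0.11 0.687
v 1.17 -0.33 0.367
v 1.389 -0.566 0.149
v 1.732 -0.743 0.103
v 2.089 -0.806 0.242
v 2.348 -0.733 0.523
v 2.426 -0.549 0.857
v 2.298 -0.312 1.137
v 3.398 1.33 -1.998
v 4.418 1.489 -2.189
v 3.662 1.31 -0.602
v 4.25 1.923 -2.151
v 3.913 2.24 -2.083
v 3.475 2.377 -1.998
v 3.021 2.306 -1.913
v 2.641 2.041 -1.844
v 2.412 1.636 -1.807
v 2.378 1.17 -1.806
v 2.546 0.736 -1.844
v 2.882 0.419 -1.912
v 3.321 0.282 -1.997
v 3.775 0.353 -2.082
v 4.154 0.618 -2.151
v 4.384 1.023 -2.188
f 2 4 1
f 5 2 1
f 1 4 3
f 3 5 1
f 2 8 4
f 6 2 5
f 6 8 2
f 4 8 3
f 7 5 3
f 3 8 7
f 7 6 5
f 8 6 7
f 10 9 12
f 10 12 11
f 12 9 13
f 12 13 11
f 13 9 14
f 13 14 11
f 14 9 15
f 14 15 11
f 15 9 16
f 15 16 11
f 16 9 17
f 16 17 11
f 17 9 18
f 17 18 11
f 18 9 19
f 18 19 11
f 19 9 20
f 19 20 11
f 20 9 21
f 20 21 11
f 21 9 10
f 21 10 11
f 23 22 25
f 23 25 24
f 25 22 26
f 25 26 24
f 26 22 27
f 26 27 24
f 27 22 28
f 27 28 24
f 28 22 29
f 28 29 24
f 29 22 30
f 29 30 24
f 30 22 31
f 30 31 24
f 31 22 32
f 31 32 24
f 32 22 33
f 32 33 24
f 33 22 34
f 33 34 24
f 34 22 35
f 34 35 24
f 35 22 36
f 35 36 24
f 36 22 37
f 36 37 24
f 37 22 23
f 37 23 24



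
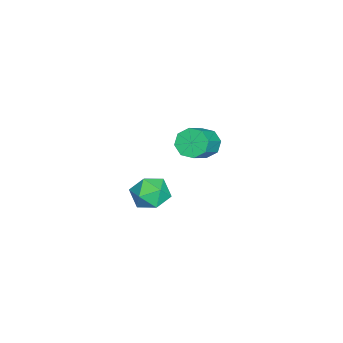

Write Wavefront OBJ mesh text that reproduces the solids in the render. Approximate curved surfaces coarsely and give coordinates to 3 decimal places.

v -4.056 0.895 -1.689
v -3.508 1.121 -2.366
v -2.056 0.772 -1.309
v -2.604 0.545 -0.631
v -3.67 1.658 -1.967
v -2.218 1.309 -0.909
v -4.058 1.748 -1.405
v -2.606 1.399 -0.347
v -4.445 1.338 -1.009
v -2.992 0.989 0.049
v -4.604 0.668 -1.011
v -3.152 0.319 0.046
v -4.442 0.131 -1.411
v -2.99 -0.218 -0.353
v -4.054 0.041 -1.973
v -2.602 -0.308 -0.915
v -3.668 0.451 -2.369
v -2.215 0.102 -1.311
v 1.684 -0.011 -0.808
v 2.469 0.647 -0.57
v 2.631 -1.327 -0.29
v 3.416 -0.669 -0.052
v 2.532 -0.66 0.517
v 1.947 0.153 0.197
v 3.153 -0.833 -1.057
v 2.568 -0.02 -1.377
v 3.377 0.139 -0.724
v 2.993 0.246 0.249
v 2.107 -0.926 -1.109
v 1.723 -0.819 -0.136
f 2 1 5
f 2 5 3
f 3 5 6
f 3 6 4
f 5 1 7
f 5 7 6
f 6 7 8
f 6 8 4
f 7 1 9
f 7 9 8
f 8 9 10
f 8 10 4
f 9 1 11
f 9 11 10
f 10 11 12
f 10 12 4
f 11 1 13
f 11 13 12
f 12 13 14
f 12 14 4
f 13 1 15
f 13 15 14
f 14 15 16
f 14 16 4
f 15 1 17
f 15 17 16
f 16 17 18
f 16 18 4
f 17 1 2
f 17 2 18
f 18 2 3
f 18 3 4
f 19 30 24
f 19 24 20
f 19 20 26
f 19 26 29
f 19 29 30
f 20 24 28
f 24 30 23
f 30 29 21
f 29 26 25
f 26 20 27
f 22 28 23
f 22 23 21
f 22 21 25
f 22 25 27
f 22 27 28
f 23 28 24
f 21 23 30
f 25 21 29
f 27 25 26
f 28 27 20



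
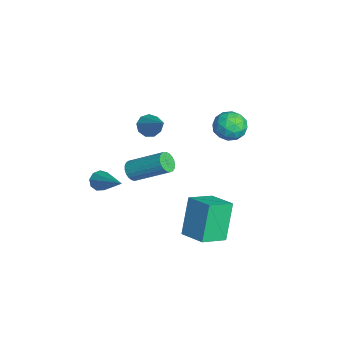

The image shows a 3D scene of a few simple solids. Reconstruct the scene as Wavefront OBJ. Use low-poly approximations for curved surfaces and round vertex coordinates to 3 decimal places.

v -0.188 -1.804 0.003
v 0.23 -2.044 -0.371
v 1.048 -1.356 1.097
v 0.168 -1.643 -0.465
v -0.061 -1.316 -0.34
v -0.349 -1.218 -0.055
v -0.562 -1.394 0.258
v -0.6 -1.762 0.452
v -0.445 -2.149 0.436
v -0.17 -2.375 0.217
v 0.096 -2.333 -0.101
v 0.036 -2.613 -2.791
v 0.531 -2.85 -2.826
v 1.299 -1.404 -1.785
v 0.804 -1.167 -1.749
v 0.529 -2.716 -3.011
v 1.297 -1.27 -1.97
v 0.442 -2.564 -3.158
v 1.21 -1.118 -2.117
v 0.285 -2.42 -3.242
v 1.053 -0.974 -2.201
v 0.084 -2.31 -3.247
v 0.852 -0.864 -2.206
v -0.124 -2.252 -3.173
v 0.644 -0.806 -2.132
v -0.305 -2.256 -3.034
v 0.463 -0.811 -1.993
v -0.427 -2.323 -2.852
v 0.341 -0.877 -1.811
v -0.469 -2.439 -2.659
v 0.299 -0.993 -1.618
v -0.424 -2.585 -2.49
v 0.344 -1.14 -1.449
v -0.299 -2.736 -2.372
v 0.469 -1.291 -1.331
v -0.116 -2.866 -2.327
v 0.652 -1.421 -1.286
v 0.093 -2.952 -2.362
v 0.861 -1.507 -1.32
v 0.292 -2.979 -2.471
v 1.06 -1.534 -1.429
v 0.447 -2.943 -2.635
v 1.215 -1.498 -1.594
v 3.379 -0.956 -4.511
v 2.599 -0.53 -2.753
v 2.798 0.177 -5.043
v 2.019 0.604 -3.285
v 4.481 -0.244 -4.195
v 3.702 0.183 -2.437
v 3.901 0.89 -4.727
v 3.121 1.316 -2.969
v -1.362 2.792 -1.59
v -0.908 2.076 -1.5
v -2.492 2.044 -1.84
v -2.038 1.328 -1.75
v -2.194 1.822 -1.074
v -1.496 2.284 -0.919
v -1.904 1.836 -2.421
v -1.206 2.298 -2.266
v -1.244 1.486 -2.013
v -1.423 1.477 -1.181
v -1.977 2.643 -2.159
v -2.156 2.634 -1.327
v -1.036 2.499 -1.523
v -2.364 1.621 -1.817
v -2.456 1.911 -1.42
v -2.189 1.49 -1.367
v -1.381 2.622 -1.181
v -1.115 2.201 -1.128
v -1.87 2.052 -0.878
v -2.285 1.919 -2.212
v -2.019 1.498 -2.159
v -1.211 2.63 -1.973
v -0.944 2.209 -1.92
v -1.53 2.068 -2.462
v -0.966 1.732 -1.772
v -1.631 1.292 -1.919
v -1.552 1.591 -2.313
v -1.141 1.862 -2.222
v -1.072 1.727 -1.282
v -1.736 1.287 -1.43
v -1.827 1.577 -1.032
v -1.417 1.849 -0.941
v -1.269 1.38 -1.584
v -1.664 2.833 -1.91
v -2.328 2.393 -2.058
v -1.983 2.271 -2.399
v -1.573 2.543 -2.308
v -1.769 2.828 -1.421
v -2.434 2.388 -1.568
v -2.259 2.258 -1.118
v -1.848 2.529 -1.027
v -2.131 2.74 -1.756
v -0.631 -3.971 -3.859
v -0.35 -4.434 -3.956
v 0.991 -3.209 -2.801
v -0.287 -4.185 -4.231
v -0.385 -3.836 -4.332
v -0.598 -3.55 -4.212
v -0.826 -3.461 -3.926
v -0.963 -3.61 -3.609
v -0.944 -3.928 -3.409
v -0.779 -4.266 -3.419
v -0.544 -4.466 -3.635
f 2 1 4
f 2 4 3
f 4 1 5
f 4 5 3
f 5 1 6
f 5 6 3
f 6 1 7
f 6 7 3
f 7 1 8
f 7 8 3
f 8 1 9
f 8 9 3
f 9 1 10
f 9 10 3
f 10 1 11
f 10 11 3
f 11 1 2
f 11 2 3
f 13 12 16
f 13 16 14
f 14 16 17
f 14 17 15
f 16 12 18
f 16 18 17
f 17 18 19
f 17 19 15
f 18 12 20
f 18 20 19
f 19 20 21
f 19 21 15
f 20 12 22
f 20 22 21
f 21 22 23
f 21 23 15
f 22 12 24
f 22 24 23
f 23 24 25
f 23 25 15
f 24 12 26
f 24 26 25
f 25 26 27
f 25 27 15
f 26 12 28
f 26 28 27
f 27 28 29
f 27 29 15
f 28 12 30
f 28 30 29
f 29 30 31
f 29 31 15
f 30 12 32
f 30 32 31
f 31 32 33
f 31 33 15
f 32 12 34
f 32 34 33
f 33 34 35
f 33 35 15
f 34 12 36
f 34 36 35
f 35 36 37
f 35 37 15
f 36 12 38
f 36 38 37
f 37 38 39
f 37 39 15
f 38 12 40
f 38 40 39
f 39 40 41
f 39 41 15
f 40 12 42
f 40 42 41
f 41 42 43
f 41 43 15
f 42 12 13
f 42 13 43
f 43 13 14
f 43 14 15
f 45 47 44
f 48 45 44
f 44 47 46
f 46 48 44
f 45 51 47
f 49 45 48
f 49 51 45
f 47 51 46
f 50 48 46
f 46 51 50
f 50 49 48
f 51 49 50
f 52 89 68
f 89 63 92
f 68 92 57
f 89 92 68
f 52 68 64
f 68 57 69
f 64 69 53
f 68 69 64
f 52 64 73
f 64 53 74
f 73 74 59
f 64 74 73
f 52 73 85
f 73 59 88
f 85 88 62
f 73 88 85
f 52 85 89
f 85 62 93
f 89 93 63
f 85 93 89
f 53 69 80
f 69 57 83
f 80 83 61
f 69 83 80
f 57 92 70
f 92 63 91
f 70 91 56
f 92 91 70
f 63 93 90
f 93 62 86
f 90 86 54
f 93 86 90
f 62 88 87
f 88 59 75
f 87 75 58
f 88 75 87
f 59 74 79
f 74 53 76
f 79 76 60
f 74 76 79
f 55 81 67
f 81 61 82
f 67 82 56
f 81 82 67
f 55 67 65
f 67 56 66
f 65 66 54
f 67 66 65
f 55 65 72
f 65 54 71
f 72 71 58
f 65 71 72
f 55 72 77
f 72 58 78
f 77 78 60
f 72 78 77
f 55 77 81
f 77 60 84
f 81 84 61
f 77 84 81
f 56 82 70
f 82 61 83
f 70 83 57
f 82 83 70
f 54 66 90
f 66 56 91
f 90 91 63
f 66 91 90
f 58 71 87
f 71 54 86
f 87 86 62
f 71 86 87
f 60 78 79
f 78 58 75
f 79 75 59
f 78 75 79
f 61 84 80
f 84 60 76
f 80 76 53
f 84 76 80
f 95 94 97
f 95 97 96
f 97 94 98
f 97 98 96
f 98 94 99
f 98 99 96
f 99 94 100
f 99 100 96
f 100 94 101
f 100 101 96
f 101 94 102
f 101 102 96
f 102 94 103
f 102 103 96
f 103 94 104
f 103 104 96
f 104 94 95
f 104 95 96



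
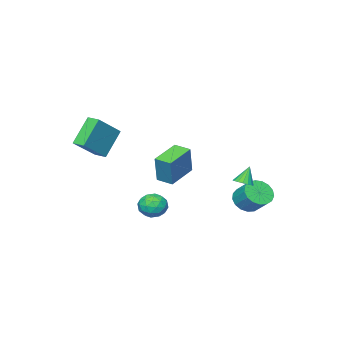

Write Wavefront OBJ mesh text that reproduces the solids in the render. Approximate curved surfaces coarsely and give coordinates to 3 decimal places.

v 2.223 -3.078 1.354
v 3.931 -2.927 2.684
v 2.145 -2.271 1.364
v 3.853 -2.121 2.694
v 3.447 -2.939 -0.234
v 5.155 -2.789 1.096
v 3.369 -2.133 -0.224
v 5.077 -1.982 1.106
v 3.201 1.888 -3.311
v 3.753 1.204 -3.22
v 2.107 1.056 -2.92
v 2.659 0.372 -2.829
v 2.701 1.051 -2.266
v 3.377 1.566 -2.508
v 2.483 0.694 -3.632
v 3.159 1.209 -3.874
v 3.31 0.467 -3.419
v 3.444 0.688 -2.574
v 2.416 1.572 -3.566
v 2.55 1.793 -2.721
v 3.573 1.619 -3.3
v 2.287 0.641 -2.84
v 2.311 1.04 -2.509
v 2.636 0.638 -2.456
v 3.352 1.832 -2.881
v 3.676 1.43 -2.828
v 3.058 1.34 -2.267
v 2.184 0.83 -3.312
v 2.508 0.428 -3.259
v 3.224 1.622 -3.684
v 3.549 1.22 -3.631
v 2.802 0.92 -3.873
v 3.637 0.784 -3.363
v 2.994 0.295 -3.133
v 2.891 0.484 -3.606
v 3.288 0.786 -3.748
v 3.716 0.914 -2.867
v 3.073 0.425 -2.637
v 3.097 0.824 -2.306
v 3.495 1.126 -2.448
v 3.455 0.48 -2.984
v 2.787 1.835 -3.503
v 2.144 1.346 -3.273
v 2.365 1.134 -3.692
v 2.763 1.436 -3.834
v 2.866 1.965 -3.007
v 2.223 1.476 -2.777
v 2.572 1.474 -2.392
v 2.969 1.776 -2.534
v 2.405 1.78 -3.156
v -1.512 -1.626 -2.015
v -1.056 -1.315 -0.218
v -1.725 -0.605 -2.138
v -1.268 -0.294 -0.342
v 0.328 -1.306 -2.538
v 0.785 -0.995 -0.742
v 0.116 -0.285 -2.662
v 0.572 0.026 -0.865
v -3.091 2.359 -3.981
v -2.171 2.335 -4.114
v -2.009 3.417 -3.193
v -2.929 3.441 -3.059
v -2.316 2.62 -4.423
v -2.154 3.702 -3.502
v -2.639 2.846 -4.631
v -2.477 3.927 -3.71
v -3.065 2.96 -4.69
v -2.903 4.041 -3.769
v -3.497 2.936 -4.587
v -3.335 4.018 -3.665
v -3.836 2.78 -4.344
v -3.675 3.862 -3.423
v -4.005 2.528 -4.018
v -3.843 3.61 -3.097
v -3.964 2.237 -3.684
v -3.802 3.319 -2.763
v -3.723 1.974 -3.417
v -3.561 3.056 -2.496
v -3.337 1.799 -3.28
v -3.175 2.881 -2.359
v -2.895 1.753 -3.303
v -2.733 2.835 -2.382
v -2.498 1.845 -3.481
v -2.336 2.927 -2.56
v -2.236 2.055 -3.774
v -2.075 3.137 -2.853
v -1.682 3.392 -1.997
v -1.159 3.23 -1.752
v -2.198 3.388 -0.903
v -1.151 3.517 -1.747
v -1.265 3.775 -1.799
v -1.474 3.946 -1.897
v -1.731 3.99 -2.018
v -1.977 3.897 -2.134
v -2.155 3.688 -2.219
v -2.225 3.411 -2.253
v -2.17 3.13 -2.228
v -2.004 2.91 -2.151
v -1.764 2.799 -2.038
v -1.505 2.824 -1.916
v -1.287 2.98 -1.813
f 2 4 1
f 5 2 1
f 1 4 3
f 3 5 1
f 2 8 4
f 6 2 5
f 6 8 2
f 4 8 3
f 7 5 3
f 3 8 7
f 7 6 5
f 8 6 7
f 9 46 25
f 46 20 49
f 25 49 14
f 46 49 25
f 9 25 21
f 25 14 26
f 21 26 10
f 25 26 21
f 9 21 30
f 21 10 31
f 30 31 16
f 21 31 30
f 9 30 42
f 30 16 45
f 42 45 19
f 30 45 42
f 9 42 46
f 42 19 50
f 46 50 20
f 42 50 46
f 10 26 37
f 26 14 40
f 37 40 18
f 26 40 37
f 14 49 27
f 49 20 48
f 27 48 13
f 49 48 27
f 20 50 47
f 50 19 43
f 47 43 11
f 50 43 47
f 19 45 44
f 45 16 32
f 44 32 15
f 45 32 44
f 16 31 36
f 31 10 33
f 36 33 17
f 31 33 36
f 12 38 24
f 38 18 39
f 24 39 13
f 38 39 24
f 12 24 22
f 24 13 23
f 22 23 11
f 24 23 22
f 12 22 29
f 22 11 28
f 29 28 15
f 22 28 29
f 12 29 34
f 29 15 35
f 34 35 17
f 29 35 34
f 12 34 38
f 34 17 41
f 38 41 18
f 34 41 38
f 13 39 27
f 39 18 40
f 27 40 14
f 39 40 27
f 11 23 47
f 23 13 48
f 47 48 20
f 23 48 47
f 15 28 44
f 28 11 43
f 44 43 19
f 28 43 44
f 17 35 36
f 35 15 32
f 36 32 16
f 35 32 36
f 18 41 37
f 41 17 33
f 37 33 10
f 41 33 37
f 52 54 51
f 55 52 51
f 51 54 53
f 53 55 51
f 52 58 54
f 56 52 55
f 56 58 52
f 54 58 53
f 57 55 53
f 53 58 57
f 57 56 55
f 58 56 57
f 60 59 63
f 60 63 61
f 61 63 64
f 61 64 62
f 63 59 65
f 63 65 64
f 64 65 66
f 64 66 62
f 65 59 67
f 65 67 66
f 66 67 68
f 66 68 62
f 67 59 69
f 67 69 68
f 68 69 70
f 68 70 62
f 69 59 71
f 69 71 70
f 70 71 72
f 70 72 62
f 71 59 73
f 71 73 72
f 72 73 74
f 72 74 62
f 73 59 75
f 73 75 74
f 74 75 76
f 74 76 62
f 75 59 77
f 75 77 76
f 76 77 78
f 76 78 62
f 77 59 79
f 77 79 78
f 78 79 80
f 78 80 62
f 79 59 81
f 79 81 80
f 80 81 82
f 80 82 62
f 81 59 83
f 81 83 82
f 82 83 84
f 82 84 62
f 83 59 85
f 83 85 84
f 84 85 86
f 84 86 62
f 85 59 60
f 85 60 86
f 86 60 61
f 86 61 62
f 88 87 90
f 88 90 89
f 90 87 91
f 90 91 89
f 91 87 92
f 91 92 89
f 92 87 93
f 92 93 89
f 93 87 94
f 93 94 89
f 94 87 95
f 94 95 89
f 95 87 96
f 95 96 89
f 96 87 97
f 96 97 89
f 97 87 98
f 97 98 89
f 98 87 99
f 98 99 89
f 99 87 100
f 99 100 89
f 100 87 101
f 100 101 89
f 101 87 88
f 101 88 89



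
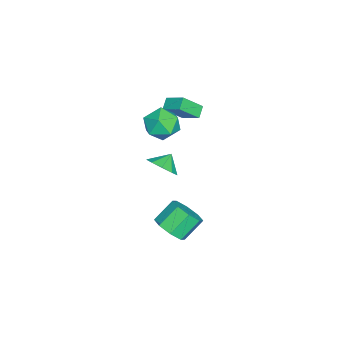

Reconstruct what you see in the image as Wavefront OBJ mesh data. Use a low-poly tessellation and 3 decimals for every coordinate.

v 0.613 -1.251 -0.211
v 1.238 -0.509 0.031
v -0.073 -0.889 0.451
v 0.838 -0.317 -0.489
v 0.332 -0.561 -0.879
v -0.043 -1.128 -0.957
v -0.11 -1.753 -0.686
v 0.16 -2.142 -0.193
v 0.643 -2.115 0.291
v 1.111 -1.683 0.54
v 1.346 -1.049 0.438
v -2.394 -0.684 2.693
v -1.918 0.389 3.32
v -1.722 -0.717 2.241
v -1.247 0.356 2.867
v -1.713 -1.616 3.773
v -1.238 -0.543 4.399
v -1.042 -1.649 3.32
v -0.566 -0.576 3.947
v 2.36 -0.351 -3.934
v 2.942 -0.771 -3.141
v 2.062 0.031 -2.072
v 1.48 0.451 -2.866
v 3.251 -0.064 -3.416
v 2.371 0.738 -2.347
v 3.038 0.474 -3.995
v 2.159 1.276 -2.926
v 2.428 0.529 -4.539
v 1.548 1.331 -3.47
v 1.778 0.069 -4.728
v 0.898 0.871 -3.659
v 1.469 -0.638 -4.453
v 0.589 0.164 -3.384
v 1.681 -1.176 -3.874
v 0.802 -0.374 -2.805
v 2.292 -1.231 -3.33
v 1.412 -0.429 -2.261
v 0.129 -0.482 3.834
v 0.879 -1.344 4.018
v -0.499 -1.356 2.302
v 0.251 -2.218 2.486
v -0.644 -2.066 3.204
v -0.256 -1.526 4.15
v 0.636 -1.174 2.17
v 1.024 -0.634 3.116
v 1.192 -1.771 2.99
v 0.401 -2.323 3.629
v -0.021 -0.377 2.691
v -0.812 -0.929 3.33
f 2 1 4
f 2 4 3
f 4 1 5
f 4 5 3
f 5 1 6
f 5 6 3
f 6 1 7
f 6 7 3
f 7 1 8
f 7 8 3
f 8 1 9
f 8 9 3
f 9 1 10
f 9 10 3
f 10 1 11
f 10 11 3
f 11 1 2
f 11 2 3
f 13 15 12
f 16 13 12
f 12 15 14
f 14 16 12
f 13 19 15
f 17 13 16
f 17 19 13
f 15 19 14
f 18 16 14
f 14 19 18
f 18 17 16
f 19 17 18
f 21 20 24
f 21 24 22
f 22 24 25
f 22 25 23
f 24 20 26
f 24 26 25
f 25 26 27
f 25 27 23
f 26 20 28
f 26 28 27
f 27 28 29
f 27 29 23
f 28 20 30
f 28 30 29
f 29 30 31
f 29 31 23
f 30 20 32
f 30 32 31
f 31 32 33
f 31 33 23
f 32 20 34
f 32 34 33
f 33 34 35
f 33 35 23
f 34 20 36
f 34 36 35
f 35 36 37
f 35 37 23
f 36 20 21
f 36 21 37
f 37 21 22
f 37 22 23
f 38 49 43
f 38 43 39
f 38 39 45
f 38 45 48
f 38 48 49
f 39 43 47
f 43 49 42
f 49 48 40
f 48 45 44
f 45 39 46
f 41 47 42
f 41 42 40
f 41 40 44
f 41 44 46
f 41 46 47
f 42 47 43
f 40 42 49
f 44 40 48
f 46 44 45
f 47 46 39



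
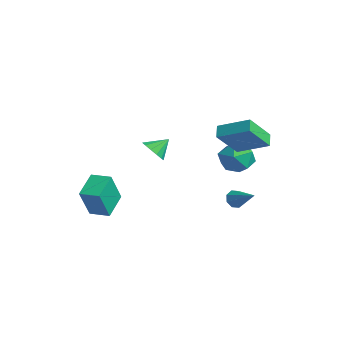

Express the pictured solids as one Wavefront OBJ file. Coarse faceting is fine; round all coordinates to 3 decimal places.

v 2.076 -3.157 2.934
v 2.804 -3.334 3.064
v 2.164 -2.303 3.606
v 2.802 -3.069 2.728
v 2.571 -2.831 2.457
v 2.182 -2.697 2.337
v 1.759 -2.709 2.407
v 1.438 -2.863 2.644
v 1.319 -3.11 2.973
v 1.44 -3.372 3.29
v 1.764 -3.565 3.493
v 2.186 -3.629 3.519
v 2.574 -3.543 3.359
v -1.709 3.265 0.083
v -1.051 4.177 0.24
v -0.349 2.443 -0.84
v 0.309 3.355 -0.683
v 0.034 2.695 0.199
v -0.806 3.202 0.769
v -0.594 3.418 -1.369
v -1.434 3.925 -0.799
v -0.362 4.271 -0.657
v 0.026 3.824 0.312
v -1.426 2.796 -0.912
v -1.038 2.349 0.057
v 0.013 2.827 -2.963
v 0.313 2.884 -3.479
v 1.447 3.113 -2.097
v 0.143 3.284 -3.33
v -0.103 3.416 -2.966
v -0.281 3.203 -2.6
v -0.288 2.771 -2.447
v -0.118 2.371 -2.596
v 0.128 2.239 -2.961
v 0.307 2.451 -3.326
v -4.174 -3.603 -4.351
v -3.747 -4.396 -2.454
v -5.115 -2.43 -3.649
v -4.688 -3.222 -1.752
v -3.232 -2.898 -4.268
v -2.805 -3.69 -2.371
v -4.173 -1.724 -3.566
v -3.746 -2.517 -1.669
v 0.525 2.587 0.83
v 0.871 1.148 2.39
v -0.051 2.957 1.299
v 0.295 1.518 2.859
v 1.865 3.722 1.581
v 2.211 2.283 3.141
v 1.289 4.092 2.05
v 1.635 2.653 3.61
f 2 1 4
f 2 4 3
f 4 1 5
f 4 5 3
f 5 1 6
f 5 6 3
f 6 1 7
f 6 7 3
f 7 1 8
f 7 8 3
f 8 1 9
f 8 9 3
f 9 1 10
f 9 10 3
f 10 1 11
f 10 11 3
f 11 1 12
f 11 12 3
f 12 1 13
f 12 13 3
f 13 1 2
f 13 2 3
f 14 25 19
f 14 19 15
f 14 15 21
f 14 21 24
f 14 24 25
f 15 19 23
f 19 25 18
f 25 24 16
f 24 21 20
f 21 15 22
f 17 23 18
f 17 18 16
f 17 16 20
f 17 20 22
f 17 22 23
f 18 23 19
f 16 18 25
f 20 16 24
f 22 20 21
f 23 22 15
f 27 26 29
f 27 29 28
f 29 26 30
f 29 30 28
f 30 26 31
f 30 31 28
f 31 26 32
f 31 32 28
f 32 26 33
f 32 33 28
f 33 26 34
f 33 34 28
f 34 26 35
f 34 35 28
f 35 26 27
f 35 27 28
f 37 39 36
f 40 37 36
f 36 39 38
f 38 40 36
f 37 43 39
f 41 37 40
f 41 43 37
f 39 43 38
f 42 40 38
f 38 43 42
f 42 41 40
f 43 41 42
f 45 47 44
f 48 45 44
f 44 47 46
f 46 48 44
f 45 51 47
f 49 45 48
f 49 51 45
f 47 51 46
f 50 48 46
f 46 51 50
f 50 49 48
f 51 49 50



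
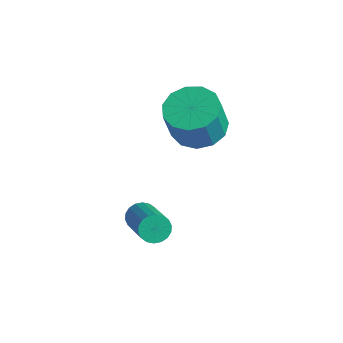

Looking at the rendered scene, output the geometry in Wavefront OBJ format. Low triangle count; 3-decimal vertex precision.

v 1.443 3.801 0.586
v 2.423 4.148 0.58
v 2.617 3.627 2.048
v 1.637 3.279 2.054
v 2.093 4.589 0.78
v 2.287 4.068 2.248
v 1.556 4.779 0.918
v 1.75 4.258 2.387
v 0.983 4.659 0.951
v 1.178 4.138 2.42
v 0.557 4.266 0.868
v 0.751 3.745 2.337
v 0.411 3.725 0.696
v 0.606 3.204 2.164
v 0.594 3.208 0.488
v 0.788 2.687 1.956
v 1.045 2.879 0.312
v 1.24 2.358 1.78
v 1.623 2.843 0.222
v 1.818 2.322 1.69
v 2.144 3.111 0.248
v 2.338 2.59 1.716
v 2.442 3.597 0.382
v 2.636 3.076 1.85
v 1.558 1.125 -2.847
v 1.876 1.571 -3.066
v 3.459 0.922 -2.091
v 3.142 0.475 -1.873
v 1.779 1.671 -2.843
v 3.363 1.022 -1.868
v 1.639 1.663 -2.621
v 3.223 1.014 -1.646
v 1.483 1.548 -2.444
v 3.067 0.899 -1.469
v 1.342 1.349 -2.347
v 2.926 0.7 -1.372
v 1.243 1.106 -2.349
v 2.827 0.457 -1.374
v 1.207 0.866 -2.45
v 2.791 0.217 -1.475
v 1.241 0.678 -2.629
v 2.824 0.029 -1.654
v 1.337 0.578 -2.852
v 2.921 -0.071 -1.877
v 1.477 0.586 -3.074
v 3.061 -0.063 -2.099
v 1.633 0.701 -3.251
v 3.217 0.052 -2.276
v 1.774 0.9 -3.348
v 3.358 0.251 -2.373
v 1.873 1.143 -3.346
v 3.457 0.494 -2.371
v 1.909 1.383 -3.245
v 3.493 0.734 -2.27
f 2 1 5
f 2 5 3
f 3 5 6
f 3 6 4
f 5 1 7
f 5 7 6
f 6 7 8
f 6 8 4
f 7 1 9
f 7 9 8
f 8 9 10
f 8 10 4
f 9 1 11
f 9 11 10
f 10 11 12
f 10 12 4
f 11 1 13
f 11 13 12
f 12 13 14
f 12 14 4
f 13 1 15
f 13 15 14
f 14 15 16
f 14 16 4
f 15 1 17
f 15 17 16
f 16 17 18
f 16 18 4
f 17 1 19
f 17 19 18
f 18 19 20
f 18 20 4
f 19 1 21
f 19 21 20
f 20 21 22
f 20 22 4
f 21 1 23
f 21 23 22
f 22 23 24
f 22 24 4
f 23 1 2
f 23 2 24
f 24 2 3
f 24 3 4
f 26 25 29
f 26 29 27
f 27 29 30
f 27 30 28
f 29 25 31
f 29 31 30
f 30 31 32
f 30 32 28
f 31 25 33
f 31 33 32
f 32 33 34
f 32 34 28
f 33 25 35
f 33 35 34
f 34 35 36
f 34 36 28
f 35 25 37
f 35 37 36
f 36 37 38
f 36 38 28
f 37 25 39
f 37 39 38
f 38 39 40
f 38 40 28
f 39 25 41
f 39 41 40
f 40 41 42
f 40 42 28
f 41 25 43
f 41 43 42
f 42 43 44
f 42 44 28
f 43 25 45
f 43 45 44
f 44 45 46
f 44 46 28
f 45 25 47
f 45 47 46
f 46 47 48
f 46 48 28
f 47 25 49
f 47 49 48
f 48 49 50
f 48 50 28
f 49 25 51
f 49 51 50
f 50 51 52
f 50 52 28
f 51 25 53
f 51 53 52
f 52 53 54
f 52 54 28
f 53 25 26
f 53 26 54
f 54 26 27
f 54 27 28



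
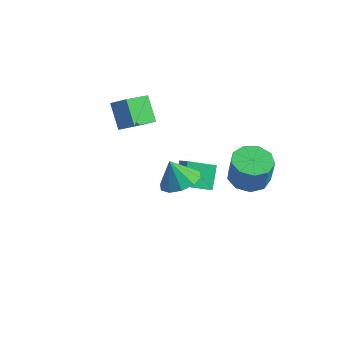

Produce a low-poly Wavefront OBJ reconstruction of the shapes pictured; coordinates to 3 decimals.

v 1.549 -0.712 1.568
v 2.458 -0.931 1.975
v 0.991 -0.788 2.772
v 2.387 -0.304 1.982
v 1.996 0.166 1.83
v 1.435 0.301 1.578
v 0.916 0.049 1.322
v 0.64 -0.494 1.16
v 0.711 -1.12 1.154
v 1.102 -1.591 1.305
v 1.664 -1.726 1.557
v 2.182 -1.474 1.813
v -3.228 2.603 0.592
v -3.297 0.99 1.41
v -4.153 3.197 1.685
v -4.222 1.584 2.503
v -2.458 2.836 1.117
v -2.527 1.223 1.935
v -3.383 3.43 2.21
v -3.452 1.817 3.028
v -0.947 2.298 -2.612
v -1.358 3.229 -1.636
v -0.029 3.435 -3.31
v -0.44 4.366 -2.334
v -0.3 2.074 -2.126
v -0.711 3.005 -1.15
v 0.618 3.211 -2.824
v 0.207 4.142 -1.848
v 2.382 3.665 -1.116
v 3.024 2.853 -1.292
v 3.3 2.743 0.219
v 2.658 3.555 0.396
v 3.394 3.468 -1.315
v 3.67 3.358 0.196
v 3.291 4.176 -1.244
v 3.566 4.065 0.267
v 2.762 4.644 -1.113
v 3.038 4.533 0.398
v 2.056 4.655 -0.984
v 2.332 4.544 0.528
v 1.502 4.202 -0.916
v 1.778 4.092 0.595
v 1.36 3.499 -0.941
v 1.636 3.388 0.57
v 1.696 2.873 -1.048
v 1.972 2.762 0.463
v 2.353 2.618 -1.187
v 2.629 2.507 0.324
f 2 1 4
f 2 4 3
f 4 1 5
f 4 5 3
f 5 1 6
f 5 6 3
f 6 1 7
f 6 7 3
f 7 1 8
f 7 8 3
f 8 1 9
f 8 9 3
f 9 1 10
f 9 10 3
f 10 1 11
f 10 11 3
f 11 1 12
f 11 12 3
f 12 1 2
f 12 2 3
f 14 16 13
f 17 14 13
f 13 16 15
f 15 17 13
f 14 20 16
f 18 14 17
f 18 20 14
f 16 20 15
f 19 17 15
f 15 20 19
f 19 18 17
f 20 18 19
f 22 24 21
f 25 22 21
f 21 24 23
f 23 25 21
f 22 28 24
f 26 22 25
f 26 28 22
f 24 28 23
f 27 25 23
f 23 28 27
f 27 26 25
f 28 26 27
f 30 29 33
f 30 33 31
f 31 33 34
f 31 34 32
f 33 29 35
f 33 35 34
f 34 35 36
f 34 36 32
f 35 29 37
f 35 37 36
f 36 37 38
f 36 38 32
f 37 29 39
f 37 39 38
f 38 39 40
f 38 40 32
f 39 29 41
f 39 41 40
f 40 41 42
f 40 42 32
f 41 29 43
f 41 43 42
f 42 43 44
f 42 44 32
f 43 29 45
f 43 45 44
f 44 45 46
f 44 46 32
f 45 29 47
f 45 47 46
f 46 47 48
f 46 48 32
f 47 29 30
f 47 30 48
f 48 30 31
f 48 31 32



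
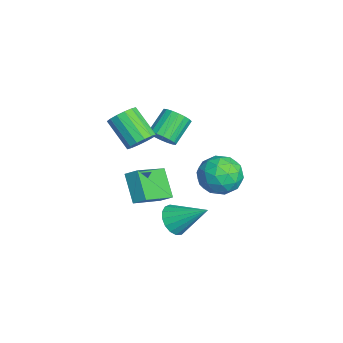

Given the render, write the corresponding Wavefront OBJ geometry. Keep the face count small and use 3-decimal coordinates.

v -2.079 -2.723 -0.939
v -1.714 -2.108 -0.444
v -3.363 -1.237 -1.839
v -2.998 -0.622 -1.343
v -0.802 -2.418 -2.257
v -0.437 -1.803 -1.761
v -2.086 -0.932 -3.156
v -1.721 -0.317 -2.661
v -1.416 -0.894 2.116
v -0.998 -0.228 1.923
v -1.927 0.641 2.911
v -2.344 -0.026 3.104
v -1.262 -0.231 1.677
v -2.191 0.638 2.665
v -1.556 -0.365 1.519
v -2.485 0.503 2.507
v -1.823 -0.605 1.479
v -2.752 0.264 2.466
v -2.009 -0.901 1.565
v -2.938 -0.033 2.552
v -2.077 -1.197 1.76
v -3.006 -0.328 2.748
v -2.015 -1.432 2.026
v -2.943 -0.564 3.013
v -1.833 -1.561 2.309
v -2.762 -0.692 3.297
v -1.569 -1.558 2.555
v -2.498 -0.689 3.543
v -1.275 -1.423 2.713
v -2.204 -0.555 3.701
v -1.008 -1.184 2.754
v -1.937 -0.315 3.741
v -0.822 -0.887 2.668
v -1.751 -0.019 3.655
v -0.754 -0.592 2.472
v -1.683 0.277 3.46
v -0.817 -0.356 2.207
v -1.745 0.512 3.194
v 0.401 -2.049 3.216
v 1.061 -2.337 3.649
v -0.121 -3.198 4.877
v -0.781 -2.911 4.444
v 0.967 -1.952 3.829
v -0.215 -2.814 5.057
v 0.722 -1.593 3.845
v -0.46 -2.455 5.073
v 0.39 -1.357 3.692
v -0.792 -2.219 4.92
v 0.062 -1.306 3.411
v -1.12 -2.168 4.639
v -0.176 -1.454 3.079
v -1.358 -2.316 4.307
v -0.259 -1.762 2.783
v -1.441 -2.623 4.011
v -0.165 -2.146 2.603
v -1.347 -3.008 3.831
v 0.08 -2.505 2.587
v -1.102 -3.367 3.815
v 0.412 -2.741 2.74
v -0.77 -3.603 3.968
v 0.74 -2.792 3.021
v -0.442 -3.654 4.249
v 0.978 -2.644 3.353
v -0.204 -3.506 4.581
v 2.529 -0.682 -1.058
v 3.391 -0.983 -1.235
v 3.311 0.842 0.158
v 3.314 -0.686 -1.557
v 3.057 -0.388 -1.765
v 2.679 -0.157 -1.811
v 2.267 -0.047 -1.685
v 1.915 -0.082 -1.415
v 1.704 -0.254 -1.063
v 1.681 -0.525 -0.71
v 1.854 -0.831 -0.437
v 2.181 -1.103 -0.306
v 2.587 -1.279 -0.347
v 2.981 -1.318 -0.551
v 3.271 -1.211 -0.872
v -0.517 2.727 0.712
v 0.227 2.885 -0.281
v 0.013 0.775 0.801
v 0.757 0.933 -0.192
v 1.053 1.464 0.901
v 0.725 2.67 0.847
v -0.485 0.99 -0.327
v -0.813 2.196 -0.381
v 0.247 1.811 -0.923
v 1.198 2.103 -0.164
v -0.958 1.557 0.684
v -0.007 1.849 1.443
v -0.192 2.977 0.208
v 0.432 0.683 0.312
v 0.605 0.995 0.955
v 1.043 1.087 0.371
v 0.101 2.851 0.871
v 0.539 2.944 0.287
v 1.024 2.108 0.982
v -0.299 0.716 0.233
v 0.139 0.809 -0.351
v -0.803 2.573 0.149
v -0.365 2.665 -0.435
v -0.784 1.552 -0.462
v 0.258 2.439 -0.753
v 0.569 1.291 -0.701
v -0.161 1.325 -0.78
v -0.354 2.034 -0.812
v 0.817 2.611 -0.307
v 1.128 1.463 -0.255
v 1.302 1.775 0.388
v 1.109 2.484 0.356
v 0.828 1.979 -0.685
v -0.888 2.197 0.775
v -0.577 1.049 0.827
v -0.869 1.176 0.164
v -1.062 1.885 0.132
v -0.329 2.369 1.221
v -0.018 1.221 1.273
v 0.594 1.626 1.332
v 0.401 2.335 1.3
v -0.588 1.681 1.205
f 2 4 1
f 5 2 1
f 1 4 3
f 3 5 1
f 2 8 4
f 6 2 5
f 6 8 2
f 4 8 3
f 7 5 3
f 3 8 7
f 7 6 5
f 8 6 7
f 10 9 13
f 10 13 11
f 11 13 14
f 11 14 12
f 13 9 15
f 13 15 14
f 14 15 16
f 14 16 12
f 15 9 17
f 15 17 16
f 16 17 18
f 16 18 12
f 17 9 19
f 17 19 18
f 18 19 20
f 18 20 12
f 19 9 21
f 19 21 20
f 20 21 22
f 20 22 12
f 21 9 23
f 21 23 22
f 22 23 24
f 22 24 12
f 23 9 25
f 23 25 24
f 24 25 26
f 24 26 12
f 25 9 27
f 25 27 26
f 26 27 28
f 26 28 12
f 27 9 29
f 27 29 28
f 28 29 30
f 28 30 12
f 29 9 31
f 29 31 30
f 30 31 32
f 30 32 12
f 31 9 33
f 31 33 32
f 32 33 34
f 32 34 12
f 33 9 35
f 33 35 34
f 34 35 36
f 34 36 12
f 35 9 37
f 35 37 36
f 36 37 38
f 36 38 12
f 37 9 10
f 37 10 38
f 38 10 11
f 38 11 12
f 40 39 43
f 40 43 41
f 41 43 44
f 41 44 42
f 43 39 45
f 43 45 44
f 44 45 46
f 44 46 42
f 45 39 47
f 45 47 46
f 46 47 48
f 46 48 42
f 47 39 49
f 47 49 48
f 48 49 50
f 48 50 42
f 49 39 51
f 49 51 50
f 50 51 52
f 50 52 42
f 51 39 53
f 51 53 52
f 52 53 54
f 52 54 42
f 53 39 55
f 53 55 54
f 54 55 56
f 54 56 42
f 55 39 57
f 55 57 56
f 56 57 58
f 56 58 42
f 57 39 59
f 57 59 58
f 58 59 60
f 58 60 42
f 59 39 61
f 59 61 60
f 60 61 62
f 60 62 42
f 61 39 63
f 61 63 62
f 62 63 64
f 62 64 42
f 63 39 40
f 63 40 64
f 64 40 41
f 64 41 42
f 66 65 68
f 66 68 67
f 68 65 69
f 68 69 67
f 69 65 70
f 69 70 67
f 70 65 71
f 70 71 67
f 71 65 72
f 71 72 67
f 72 65 73
f 72 73 67
f 73 65 74
f 73 74 67
f 74 65 75
f 74 75 67
f 75 65 76
f 75 76 67
f 76 65 77
f 76 77 67
f 77 65 78
f 77 78 67
f 78 65 79
f 78 79 67
f 79 65 66
f 79 66 67
f 80 117 96
f 117 91 120
f 96 120 85
f 117 120 96
f 80 96 92
f 96 85 97
f 92 97 81
f 96 97 92
f 80 92 101
f 92 81 102
f 101 102 87
f 92 102 101
f 80 101 113
f 101 87 116
f 113 116 90
f 101 116 113
f 80 113 117
f 113 90 121
f 117 121 91
f 113 121 117
f 81 97 108
f 97 85 111
f 108 111 89
f 97 111 108
f 85 120 98
f 120 91 119
f 98 119 84
f 120 119 98
f 91 121 118
f 121 90 114
f 118 114 82
f 121 114 118
f 90 116 115
f 116 87 103
f 115 103 86
f 116 103 115
f 87 102 107
f 102 81 104
f 107 104 88
f 102 104 107
f 83 109 95
f 109 89 110
f 95 110 84
f 109 110 95
f 83 95 93
f 95 84 94
f 93 94 82
f 95 94 93
f 83 93 100
f 93 82 99
f 100 99 86
f 93 99 100
f 83 100 105
f 100 86 106
f 105 106 88
f 100 106 105
f 83 105 109
f 105 88 112
f 109 112 89
f 105 112 109
f 84 110 98
f 110 89 111
f 98 111 85
f 110 111 98
f 82 94 118
f 94 84 119
f 118 119 91
f 94 119 118
f 86 99 115
f 99 82 114
f 115 114 90
f 99 114 115
f 88 106 107
f 106 86 103
f 107 103 87
f 106 103 107
f 89 112 108
f 112 88 104
f 108 104 81
f 112 104 108

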